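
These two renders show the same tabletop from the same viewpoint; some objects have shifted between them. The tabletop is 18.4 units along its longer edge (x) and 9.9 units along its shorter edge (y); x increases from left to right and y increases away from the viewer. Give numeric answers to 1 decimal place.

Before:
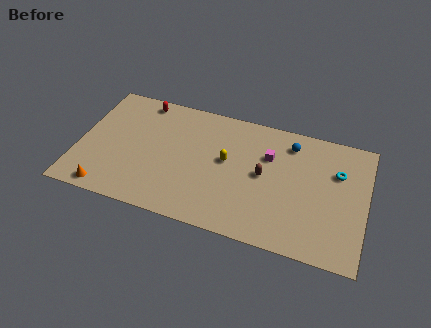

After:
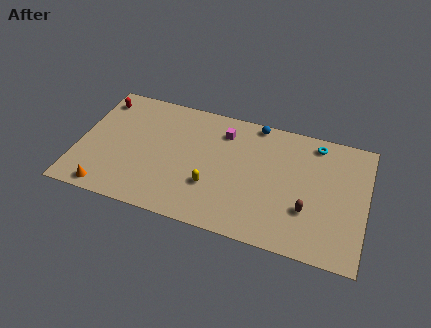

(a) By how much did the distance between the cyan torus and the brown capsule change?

+0.5

They were about 4.9 units apart before and 5.4 after — 0.5 units further apart.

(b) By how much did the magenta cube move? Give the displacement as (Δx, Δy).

(-3.0, 1.1)

The magenta cube was at about (12.1, 6.7) and moved to about (9.1, 7.8).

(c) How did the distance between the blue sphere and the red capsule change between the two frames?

+0.4

Before: roughly 9.7 units apart; after: 10.1. That's 0.4 units further apart.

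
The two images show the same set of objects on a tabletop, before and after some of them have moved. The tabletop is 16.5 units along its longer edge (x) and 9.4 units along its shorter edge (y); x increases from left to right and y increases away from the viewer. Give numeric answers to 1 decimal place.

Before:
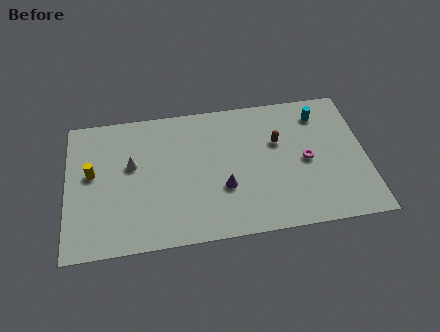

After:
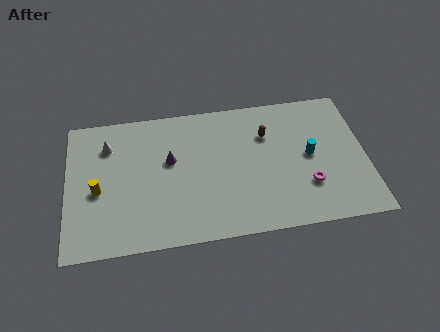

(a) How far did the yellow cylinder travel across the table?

1.2

From (1.4, 5.3) to (1.7, 4.1), the yellow cylinder covered √(0.3² + 1.2²) ≈ 1.2 units.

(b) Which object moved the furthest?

the purple cone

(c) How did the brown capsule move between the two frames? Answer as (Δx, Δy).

(-0.6, 0.6)

The brown capsule was at about (11.7, 6.0) and moved to about (11.1, 6.6).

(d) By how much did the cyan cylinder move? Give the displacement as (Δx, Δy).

(-0.7, -2.8)

From the two frames, the cyan cylinder sits at roughly (14.1, 7.6) before and (13.4, 4.8) after.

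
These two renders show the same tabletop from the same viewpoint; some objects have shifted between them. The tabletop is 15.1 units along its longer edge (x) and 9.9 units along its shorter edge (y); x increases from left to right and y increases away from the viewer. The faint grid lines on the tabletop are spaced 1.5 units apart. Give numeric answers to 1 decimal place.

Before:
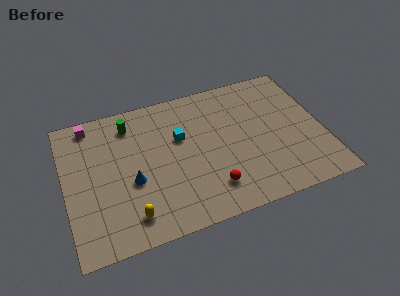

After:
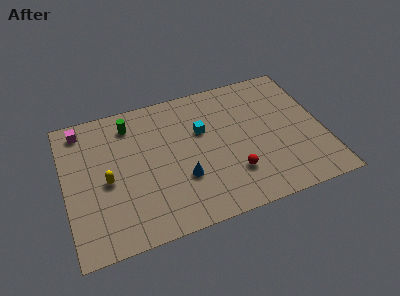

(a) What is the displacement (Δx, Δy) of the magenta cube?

(-0.5, -0.2)

The magenta cube started near (1.7, 8.8) and ended near (1.2, 8.6).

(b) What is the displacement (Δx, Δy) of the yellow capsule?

(-1.1, 2.8)

The yellow capsule started near (3.5, 1.7) and ended near (2.4, 4.5).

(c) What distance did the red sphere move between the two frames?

1.5

From (8.2, 2.1) to (9.6, 2.7), the red sphere covered √(1.4² + 0.6²) ≈ 1.5 units.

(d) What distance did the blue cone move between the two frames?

3.0

From (3.8, 4.0) to (6.7, 3.3), the blue cone covered √(2.9² + 0.7²) ≈ 3.0 units.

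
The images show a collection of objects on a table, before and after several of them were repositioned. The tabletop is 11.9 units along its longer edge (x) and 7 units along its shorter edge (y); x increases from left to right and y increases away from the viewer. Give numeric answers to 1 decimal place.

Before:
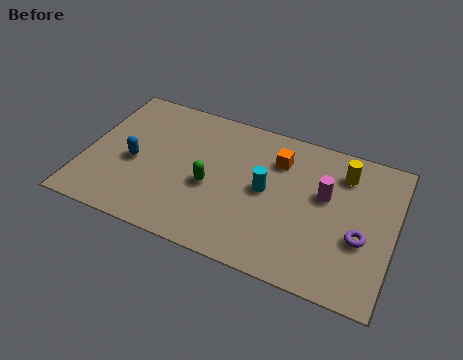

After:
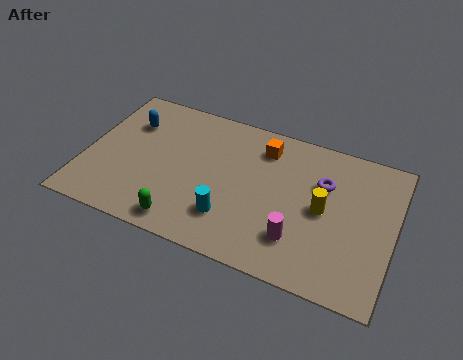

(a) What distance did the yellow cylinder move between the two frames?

2.1

The yellow cylinder moved from about (9.8, 5.5) to (9.2, 3.5), a distance of √(0.6² + 2.0²) ≈ 2.1.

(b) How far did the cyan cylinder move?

2.2

From (7.0, 3.6) to (5.8, 1.8), the cyan cylinder covered √(1.2² + 1.8²) ≈ 2.2 units.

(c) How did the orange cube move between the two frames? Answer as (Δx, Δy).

(-0.6, 0.4)

From the two frames, the orange cube sits at roughly (7.3, 5.2) before and (6.7, 5.6) after.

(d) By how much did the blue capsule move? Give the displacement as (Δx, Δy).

(-0.4, 1.9)

From the two frames, the blue capsule sits at roughly (1.9, 3.1) before and (1.5, 5.0) after.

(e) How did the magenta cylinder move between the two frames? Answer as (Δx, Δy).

(-0.8, -2.4)

The magenta cylinder was at about (9.2, 4.2) and moved to about (8.4, 1.8).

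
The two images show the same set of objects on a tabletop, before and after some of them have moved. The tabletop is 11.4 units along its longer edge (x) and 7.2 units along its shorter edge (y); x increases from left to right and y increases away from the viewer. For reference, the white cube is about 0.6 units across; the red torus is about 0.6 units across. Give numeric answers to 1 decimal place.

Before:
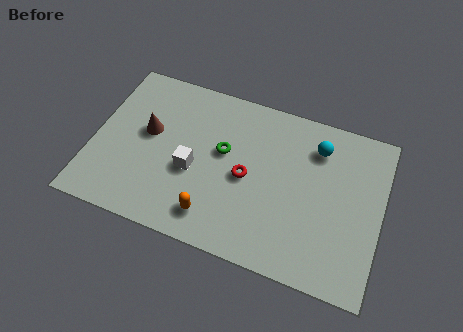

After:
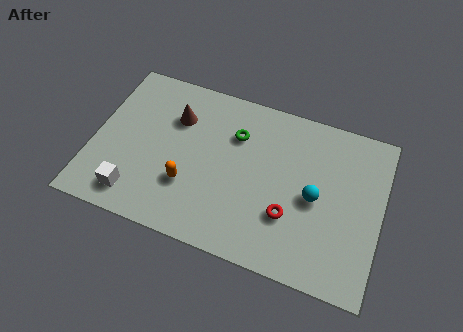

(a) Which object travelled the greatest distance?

the white cube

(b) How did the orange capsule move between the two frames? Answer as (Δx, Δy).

(-1.1, 1.0)

The orange capsule started near (5.0, 1.3) and ended near (3.9, 2.3).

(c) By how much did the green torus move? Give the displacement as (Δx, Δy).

(0.4, 0.9)

From the two frames, the green torus sits at roughly (5.1, 4.2) before and (5.5, 5.1) after.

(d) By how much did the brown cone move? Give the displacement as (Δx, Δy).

(1.0, 1.0)

The brown cone started near (2.1, 4.1) and ended near (3.1, 5.1).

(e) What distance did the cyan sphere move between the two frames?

2.2

From (8.7, 5.6) to (8.8, 3.4), the cyan sphere covered √(0.1² + 2.2²) ≈ 2.2 units.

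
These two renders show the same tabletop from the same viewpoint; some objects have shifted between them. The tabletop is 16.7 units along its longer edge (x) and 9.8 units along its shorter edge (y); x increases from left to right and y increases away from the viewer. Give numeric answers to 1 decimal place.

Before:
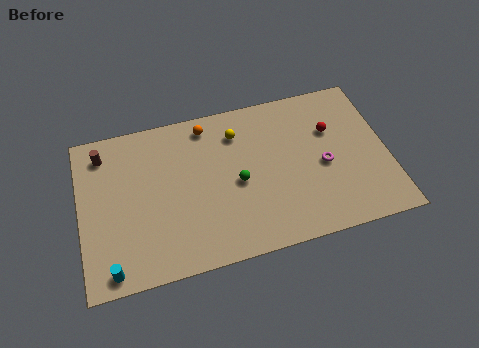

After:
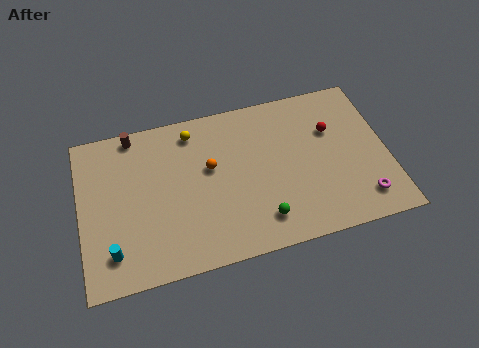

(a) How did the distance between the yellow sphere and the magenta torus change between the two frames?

+5.4

The distance was about 5.5 in the first image and 10.9 in the second, so they moved 5.4 units further apart.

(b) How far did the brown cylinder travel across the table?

1.9

From (1.4, 8.1) to (3.1, 8.9), the brown cylinder covered √(1.7² + 0.8²) ≈ 1.9 units.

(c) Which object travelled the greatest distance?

the magenta torus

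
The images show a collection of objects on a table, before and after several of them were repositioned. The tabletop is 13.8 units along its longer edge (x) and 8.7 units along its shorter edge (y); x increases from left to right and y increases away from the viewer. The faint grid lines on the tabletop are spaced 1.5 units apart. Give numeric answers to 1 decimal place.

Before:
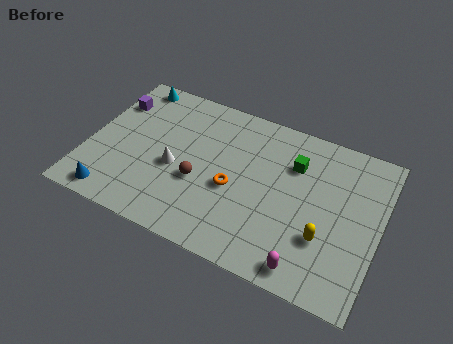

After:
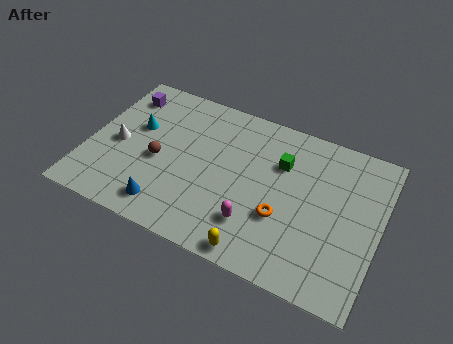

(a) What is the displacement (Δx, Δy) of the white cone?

(-2.8, 0.3)

The white cone was at about (4.2, 3.7) and moved to about (1.4, 4.0).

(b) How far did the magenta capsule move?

2.9

From (10.8, 1.0) to (8.2, 2.2), the magenta capsule covered √(2.6² + 1.2²) ≈ 2.9 units.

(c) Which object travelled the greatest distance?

the yellow capsule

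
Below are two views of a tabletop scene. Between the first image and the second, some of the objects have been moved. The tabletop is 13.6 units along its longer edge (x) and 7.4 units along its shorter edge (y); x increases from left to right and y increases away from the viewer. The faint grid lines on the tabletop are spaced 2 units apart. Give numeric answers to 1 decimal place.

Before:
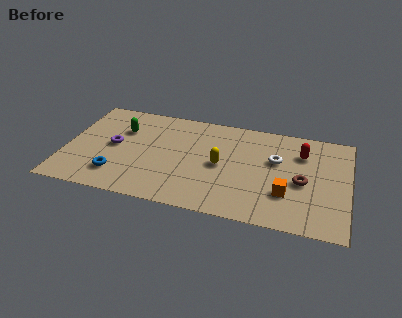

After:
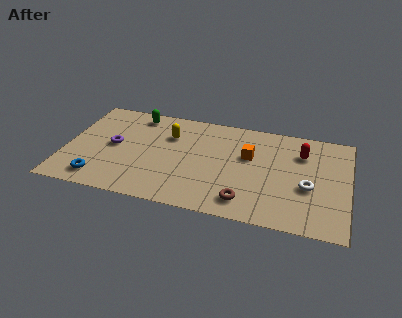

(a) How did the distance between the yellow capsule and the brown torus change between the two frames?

+1.6

Before: roughly 3.9 units apart; after: 5.5. That's 1.6 units further apart.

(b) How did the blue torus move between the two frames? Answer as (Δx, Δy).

(-0.8, -0.5)

The blue torus was at about (2.6, 1.7) and moved to about (1.8, 1.2).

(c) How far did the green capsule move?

1.4

From (2.6, 5.1) to (3.2, 6.4), the green capsule covered √(0.6² + 1.3²) ≈ 1.4 units.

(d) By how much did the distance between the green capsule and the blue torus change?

+2.0

The distance was about 3.4 in the first image and 5.4 in the second, so they moved 2.0 units further apart.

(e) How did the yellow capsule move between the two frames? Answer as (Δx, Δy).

(-2.6, 1.6)

From the two frames, the yellow capsule sits at roughly (7.5, 3.6) before and (4.9, 5.2) after.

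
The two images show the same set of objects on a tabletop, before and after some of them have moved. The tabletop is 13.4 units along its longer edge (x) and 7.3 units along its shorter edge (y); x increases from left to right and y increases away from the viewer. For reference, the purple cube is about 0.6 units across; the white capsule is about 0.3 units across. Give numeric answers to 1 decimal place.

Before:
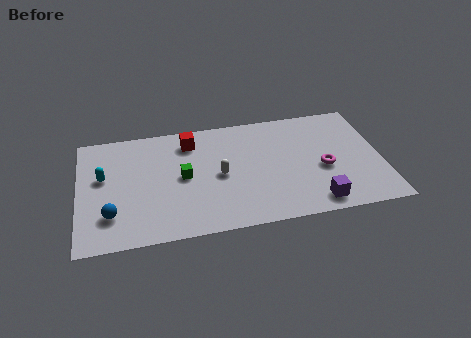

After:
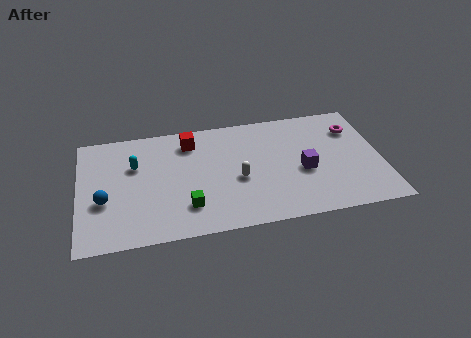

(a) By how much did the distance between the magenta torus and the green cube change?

+2.2

Before: roughly 6.2 units apart; after: 8.4. That's 2.2 units further apart.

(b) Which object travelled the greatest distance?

the magenta torus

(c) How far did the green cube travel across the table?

1.9

The green cube was near (4.6, 3.7) before and (4.7, 1.8) after, so it travelled √(0.1² + 1.9²) ≈ 1.9 units.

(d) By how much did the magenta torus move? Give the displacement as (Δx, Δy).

(1.5, 2.3)

From the two frames, the magenta torus sits at roughly (10.8, 3.1) before and (12.3, 5.4) after.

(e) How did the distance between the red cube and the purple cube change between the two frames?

-1.6

Before: roughly 7.2 units apart; after: 5.6. That's 1.6 units closer together.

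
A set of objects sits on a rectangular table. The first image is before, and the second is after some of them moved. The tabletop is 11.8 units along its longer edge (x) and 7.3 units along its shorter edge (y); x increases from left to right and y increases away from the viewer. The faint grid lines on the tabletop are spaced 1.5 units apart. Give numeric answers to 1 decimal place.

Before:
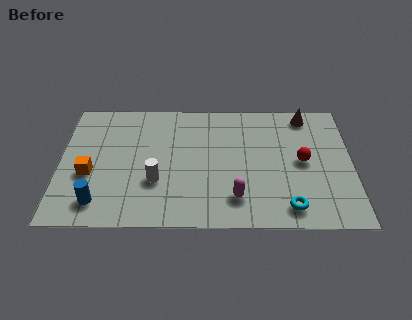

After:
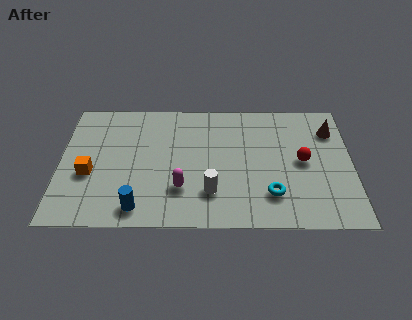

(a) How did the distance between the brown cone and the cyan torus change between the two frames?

-0.9

They were about 5.4 units apart before and 4.5 after — 0.9 units closer together.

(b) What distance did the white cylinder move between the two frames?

2.3

The white cylinder was near (3.9, 2.5) before and (6.1, 1.9) after, so it travelled √(2.2² + 0.6²) ≈ 2.3 units.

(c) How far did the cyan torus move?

1.0

From (9.2, 1.1) to (8.5, 1.8), the cyan torus covered √(0.7² + 0.7²) ≈ 1.0 units.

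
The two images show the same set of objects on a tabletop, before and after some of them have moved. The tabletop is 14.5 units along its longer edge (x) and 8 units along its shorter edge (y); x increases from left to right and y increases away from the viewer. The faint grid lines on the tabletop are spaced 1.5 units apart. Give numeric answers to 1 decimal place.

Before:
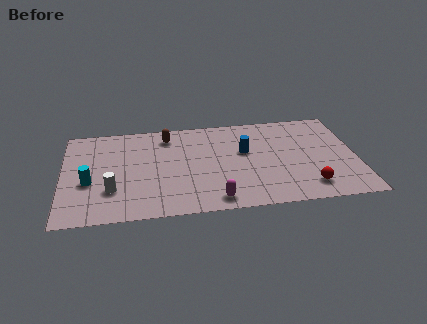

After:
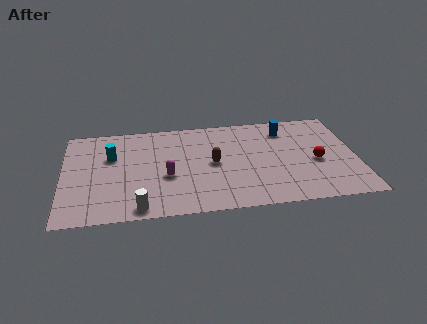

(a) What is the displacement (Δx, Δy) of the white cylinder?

(1.3, -1.6)

The white cylinder was at about (2.4, 2.4) and moved to about (3.7, 0.8).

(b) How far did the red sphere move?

2.1

The red sphere moved from about (12.0, 1.5) to (12.5, 3.5), a distance of √(0.5² + 2.0²) ≈ 2.1.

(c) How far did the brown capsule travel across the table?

3.4

The brown capsule was near (5.2, 6.6) before and (7.4, 4.0) after, so it travelled √(2.2² + 2.6²) ≈ 3.4 units.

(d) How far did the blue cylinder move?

2.6

From (9.0, 4.8) to (11.1, 6.4), the blue cylinder covered √(2.1² + 1.6²) ≈ 2.6 units.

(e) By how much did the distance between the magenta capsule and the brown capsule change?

-3.6

Before: roughly 6.0 units apart; after: 2.4. That's 3.6 units closer together.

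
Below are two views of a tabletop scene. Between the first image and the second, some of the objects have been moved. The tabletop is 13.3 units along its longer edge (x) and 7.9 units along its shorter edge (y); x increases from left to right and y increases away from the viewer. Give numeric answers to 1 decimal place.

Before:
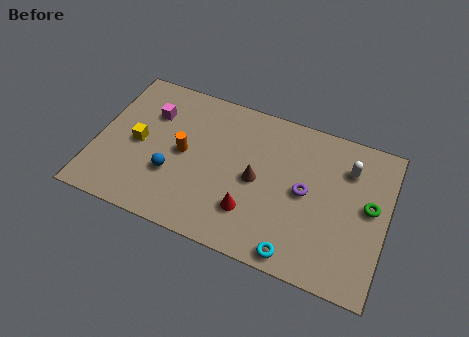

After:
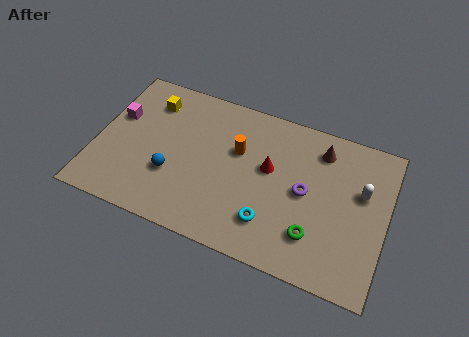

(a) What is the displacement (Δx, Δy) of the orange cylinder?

(2.4, 1.0)

The orange cylinder started near (4.0, 4.0) and ended near (6.4, 5.0).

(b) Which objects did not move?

the blue sphere and the purple torus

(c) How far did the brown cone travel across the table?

3.7

From (7.4, 3.8) to (10.1, 6.4), the brown cone covered √(2.7² + 2.6²) ≈ 3.7 units.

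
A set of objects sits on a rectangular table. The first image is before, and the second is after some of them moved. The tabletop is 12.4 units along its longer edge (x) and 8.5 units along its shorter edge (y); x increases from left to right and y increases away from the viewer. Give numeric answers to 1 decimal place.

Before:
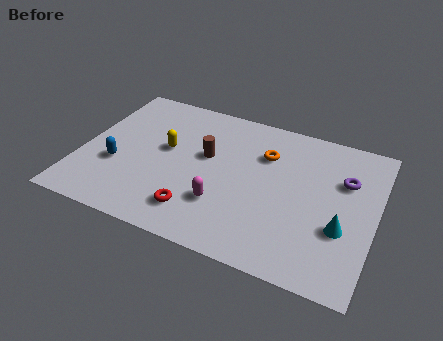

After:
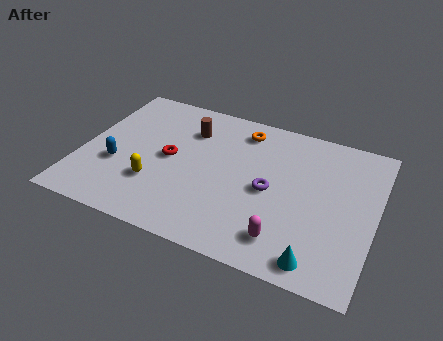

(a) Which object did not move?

the blue capsule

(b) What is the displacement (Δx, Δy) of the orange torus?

(-1.1, 1.1)

From the two frames, the orange torus sits at roughly (7.6, 6.0) before and (6.5, 7.1) after.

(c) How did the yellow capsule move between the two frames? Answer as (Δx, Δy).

(-0.2, -2.2)

From the two frames, the yellow capsule sits at roughly (3.5, 4.8) before and (3.3, 2.6) after.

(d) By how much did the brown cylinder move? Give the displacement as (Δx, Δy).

(-0.9, 1.3)

The brown cylinder was at about (5.2, 5.0) and moved to about (4.3, 6.3).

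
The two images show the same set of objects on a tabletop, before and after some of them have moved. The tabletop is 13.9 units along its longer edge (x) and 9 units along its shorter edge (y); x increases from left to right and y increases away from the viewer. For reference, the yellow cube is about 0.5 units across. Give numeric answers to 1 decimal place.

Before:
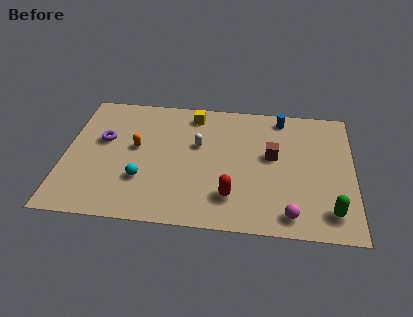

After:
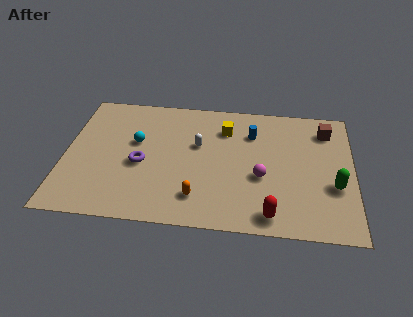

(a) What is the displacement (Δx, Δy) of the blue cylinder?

(-1.4, -1.3)

The blue cylinder started near (10.4, 7.9) and ended near (9.0, 6.6).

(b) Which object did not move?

the white capsule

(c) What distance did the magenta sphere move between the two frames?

2.8

The magenta sphere moved from about (10.9, 1.2) to (9.5, 3.6), a distance of √(1.4² + 2.4²) ≈ 2.8.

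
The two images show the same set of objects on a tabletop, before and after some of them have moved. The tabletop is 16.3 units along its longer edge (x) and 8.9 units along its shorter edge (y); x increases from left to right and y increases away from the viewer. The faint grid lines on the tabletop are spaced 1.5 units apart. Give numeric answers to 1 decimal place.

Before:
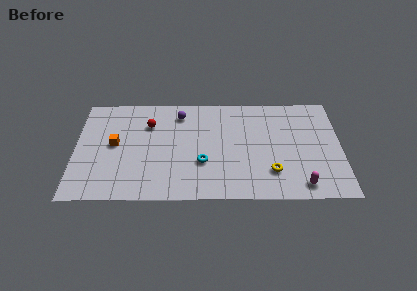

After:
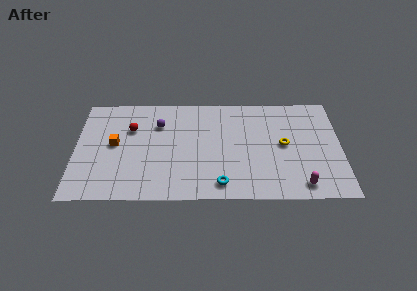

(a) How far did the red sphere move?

1.2

From (4.5, 6.4) to (3.4, 6.0), the red sphere covered √(1.1² + 0.4²) ≈ 1.2 units.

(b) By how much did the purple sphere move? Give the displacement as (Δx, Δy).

(-1.3, -0.9)

The purple sphere started near (6.4, 7.3) and ended near (5.1, 6.4).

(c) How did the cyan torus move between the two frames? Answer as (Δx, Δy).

(1.1, -1.8)

The cyan torus started near (7.8, 3.1) and ended near (8.9, 1.3).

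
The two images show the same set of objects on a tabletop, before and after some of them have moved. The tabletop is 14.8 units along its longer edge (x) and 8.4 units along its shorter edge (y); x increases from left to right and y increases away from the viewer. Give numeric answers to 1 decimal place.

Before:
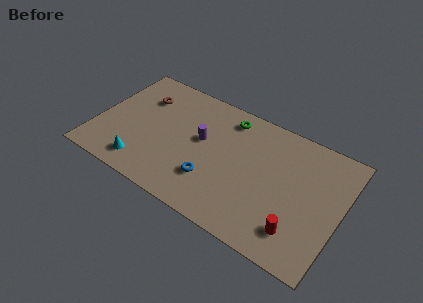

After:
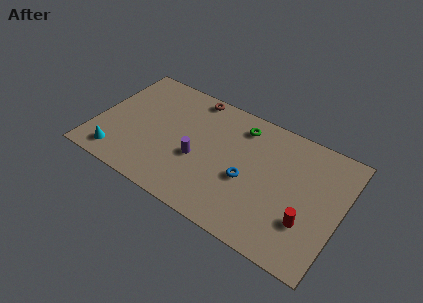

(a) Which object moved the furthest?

the brown torus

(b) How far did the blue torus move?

2.3

The blue torus moved from about (7.3, 2.4) to (9.3, 3.5), a distance of √(2.0² + 1.1²) ≈ 2.3.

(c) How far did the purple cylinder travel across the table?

1.4

The purple cylinder was near (6.3, 4.8) before and (6.3, 3.4) after, so it travelled √(0.0² + 1.4²) ≈ 1.4 units.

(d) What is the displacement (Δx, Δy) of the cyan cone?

(-1.5, -0.1)

The cyan cone started near (3.2, 1.4) and ended near (1.7, 1.3).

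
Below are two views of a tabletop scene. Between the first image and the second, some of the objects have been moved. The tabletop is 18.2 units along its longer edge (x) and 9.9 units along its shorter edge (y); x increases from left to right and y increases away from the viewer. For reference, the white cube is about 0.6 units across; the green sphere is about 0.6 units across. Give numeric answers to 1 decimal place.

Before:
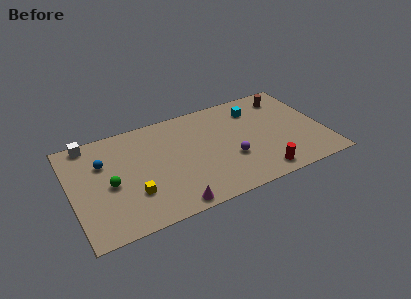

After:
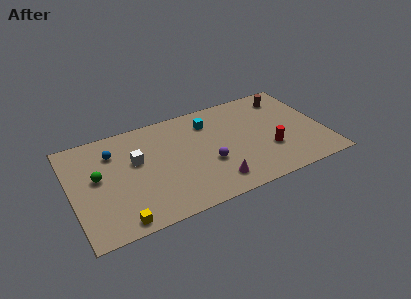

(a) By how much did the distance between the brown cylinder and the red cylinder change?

-2.2

The distance was about 7.4 in the first image and 5.2 in the second, so they moved 2.2 units closer together.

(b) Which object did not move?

the brown cylinder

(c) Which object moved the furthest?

the white cube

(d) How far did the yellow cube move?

2.3

The yellow cube moved from about (4.2, 3.0) to (3.0, 1.0), a distance of √(1.2² + 2.0²) ≈ 2.3.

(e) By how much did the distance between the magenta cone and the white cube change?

-2.9

The distance was about 9.6 in the first image and 6.7 in the second, so they moved 2.9 units closer together.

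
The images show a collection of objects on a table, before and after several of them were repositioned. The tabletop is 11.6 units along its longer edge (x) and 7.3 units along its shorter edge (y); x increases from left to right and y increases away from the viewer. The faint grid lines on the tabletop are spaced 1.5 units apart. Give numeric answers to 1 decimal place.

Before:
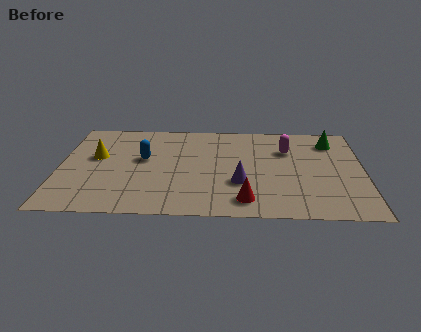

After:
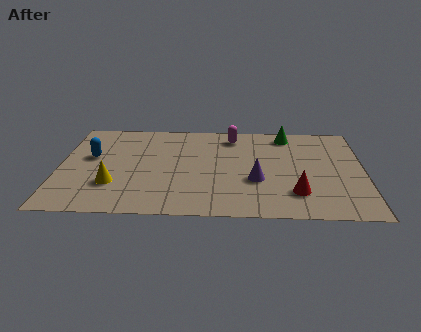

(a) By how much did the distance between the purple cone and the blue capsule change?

+2.4

Before: roughly 4.1 units apart; after: 6.5. That's 2.4 units further apart.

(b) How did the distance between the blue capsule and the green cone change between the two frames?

+0.4

The distance was about 7.4 in the first image and 7.8 in the second, so they moved 0.4 units further apart.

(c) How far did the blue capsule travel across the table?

2.0

The blue capsule moved from about (3.2, 4.2) to (1.2, 4.3), a distance of √(2.0² + 0.1²) ≈ 2.0.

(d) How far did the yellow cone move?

2.2

The yellow cone moved from about (1.4, 4.3) to (2.1, 2.2), a distance of √(0.7² + 2.1²) ≈ 2.2.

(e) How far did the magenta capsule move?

2.3

From (8.7, 5.1) to (6.6, 6.1), the magenta capsule covered √(2.1² + 1.0²) ≈ 2.3 units.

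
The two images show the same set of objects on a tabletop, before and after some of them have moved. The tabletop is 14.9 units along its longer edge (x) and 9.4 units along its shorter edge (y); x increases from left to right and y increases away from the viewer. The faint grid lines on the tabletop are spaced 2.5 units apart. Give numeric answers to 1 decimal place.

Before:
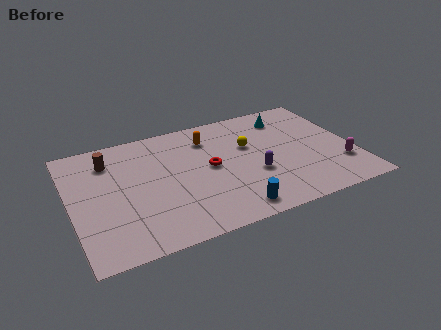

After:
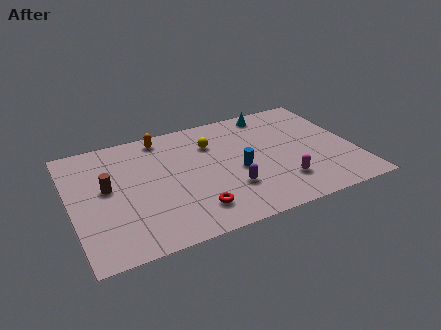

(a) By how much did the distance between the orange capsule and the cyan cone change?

+1.6

The distance was about 4.3 in the first image and 5.9 in the second, so they moved 1.6 units further apart.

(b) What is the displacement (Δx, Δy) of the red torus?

(-1.2, -3.0)

The red torus started near (7.3, 4.9) and ended near (6.1, 1.9).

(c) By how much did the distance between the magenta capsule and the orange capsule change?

+0.3

The distance was about 8.0 in the first image and 8.3 in the second, so they moved 0.3 units further apart.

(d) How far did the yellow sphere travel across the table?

2.1

The yellow sphere was near (9.5, 5.9) before and (7.6, 6.8) after, so it travelled √(1.9² + 0.9²) ≈ 2.1 units.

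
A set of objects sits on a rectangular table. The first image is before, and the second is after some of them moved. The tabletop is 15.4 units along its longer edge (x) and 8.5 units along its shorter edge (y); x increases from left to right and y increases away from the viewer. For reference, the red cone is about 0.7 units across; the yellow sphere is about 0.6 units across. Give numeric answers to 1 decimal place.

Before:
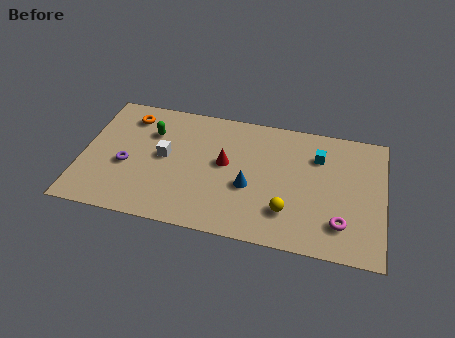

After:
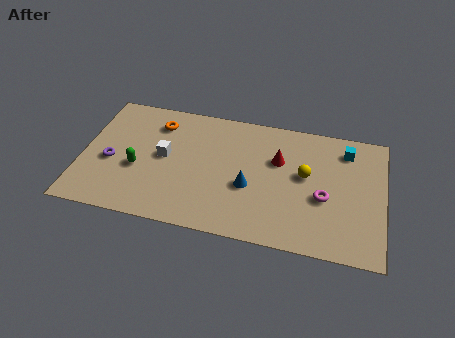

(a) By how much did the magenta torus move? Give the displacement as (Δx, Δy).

(-0.9, 1.5)

The magenta torus was at about (13.3, 2.0) and moved to about (12.4, 3.5).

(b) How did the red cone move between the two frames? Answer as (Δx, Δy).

(2.7, 0.8)

The red cone was at about (7.3, 4.7) and moved to about (10.0, 5.5).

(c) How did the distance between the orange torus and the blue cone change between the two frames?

-1.4

Before: roughly 7.3 units apart; after: 5.9. That's 1.4 units closer together.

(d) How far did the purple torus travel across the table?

0.8

The purple torus was near (2.3, 3.5) before and (1.5, 3.6) after, so it travelled √(0.8² + 0.1²) ≈ 0.8 units.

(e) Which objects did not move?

the blue cone and the white cube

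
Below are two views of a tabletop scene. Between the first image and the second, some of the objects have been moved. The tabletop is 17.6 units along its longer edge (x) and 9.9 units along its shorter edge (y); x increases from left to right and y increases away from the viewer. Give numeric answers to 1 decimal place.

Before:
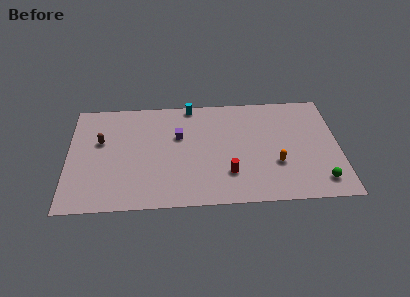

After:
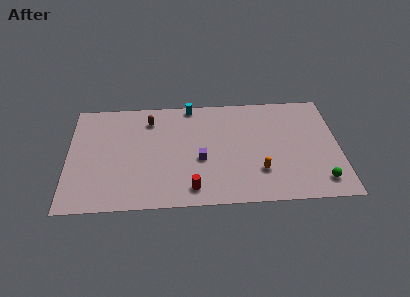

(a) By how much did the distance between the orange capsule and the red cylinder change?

+1.4

They were about 3.2 units apart before and 4.6 after — 1.4 units further apart.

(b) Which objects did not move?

the cyan cylinder and the green sphere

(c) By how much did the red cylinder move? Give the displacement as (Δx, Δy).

(-2.4, -1.2)

From the two frames, the red cylinder sits at roughly (10.4, 2.7) before and (8.0, 1.5) after.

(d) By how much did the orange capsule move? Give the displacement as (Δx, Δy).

(-1.1, -0.6)

The orange capsule started near (13.5, 3.4) and ended near (12.4, 2.8).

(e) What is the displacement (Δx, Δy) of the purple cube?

(1.4, -2.2)

From the two frames, the purple cube sits at roughly (7.2, 6.3) before and (8.6, 4.1) after.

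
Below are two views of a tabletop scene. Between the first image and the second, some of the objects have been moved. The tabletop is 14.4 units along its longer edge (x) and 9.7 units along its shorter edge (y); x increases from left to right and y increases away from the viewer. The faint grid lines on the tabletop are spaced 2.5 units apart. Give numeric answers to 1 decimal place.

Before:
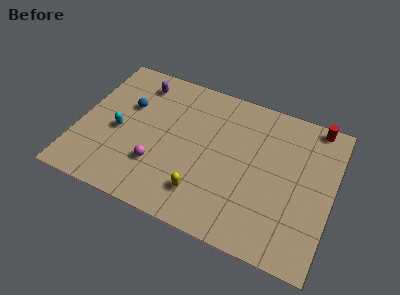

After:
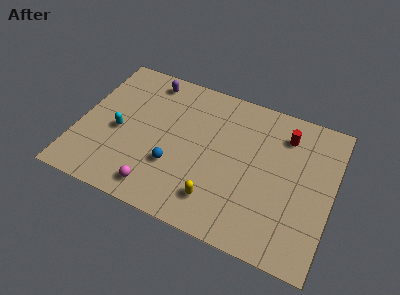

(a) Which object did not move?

the cyan capsule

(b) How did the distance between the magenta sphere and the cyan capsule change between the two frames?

+1.1

The distance was about 2.8 in the first image and 3.9 in the second, so they moved 1.1 units further apart.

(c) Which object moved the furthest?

the blue sphere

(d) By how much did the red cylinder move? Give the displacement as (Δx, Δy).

(-1.6, -1.3)

The red cylinder started near (13.1, 8.9) and ended near (11.5, 7.6).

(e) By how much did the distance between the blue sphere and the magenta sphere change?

-2.0

The distance was about 3.9 in the first image and 1.9 in the second, so they moved 2.0 units closer together.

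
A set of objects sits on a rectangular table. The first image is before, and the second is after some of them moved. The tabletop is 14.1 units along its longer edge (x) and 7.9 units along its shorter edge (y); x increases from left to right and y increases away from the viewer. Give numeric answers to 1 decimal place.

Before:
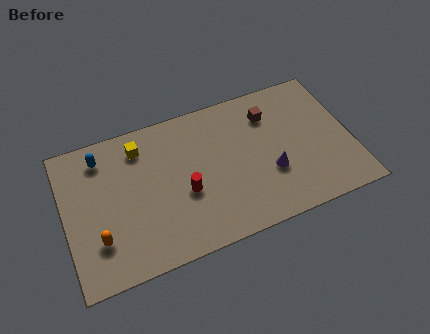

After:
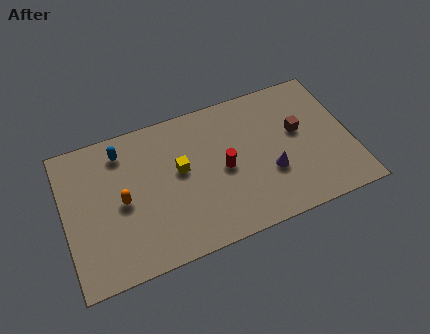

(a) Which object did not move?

the purple cone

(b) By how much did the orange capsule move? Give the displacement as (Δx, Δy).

(1.3, 1.6)

The orange capsule started near (1.5, 2.2) and ended near (2.8, 3.8).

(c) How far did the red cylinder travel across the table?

2.1

The red cylinder moved from about (5.8, 3.2) to (7.8, 3.8), a distance of √(2.0² + 0.6²) ≈ 2.1.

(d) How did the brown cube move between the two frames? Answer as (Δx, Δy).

(1.3, -1.4)

From the two frames, the brown cube sits at roughly (10.3, 6.0) before and (11.6, 4.6) after.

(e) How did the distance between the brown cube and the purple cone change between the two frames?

-0.8

The distance was about 3.2 in the first image and 2.4 in the second, so they moved 0.8 units closer together.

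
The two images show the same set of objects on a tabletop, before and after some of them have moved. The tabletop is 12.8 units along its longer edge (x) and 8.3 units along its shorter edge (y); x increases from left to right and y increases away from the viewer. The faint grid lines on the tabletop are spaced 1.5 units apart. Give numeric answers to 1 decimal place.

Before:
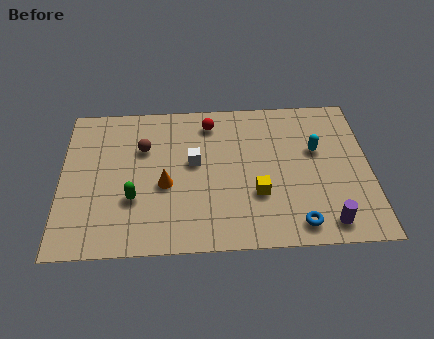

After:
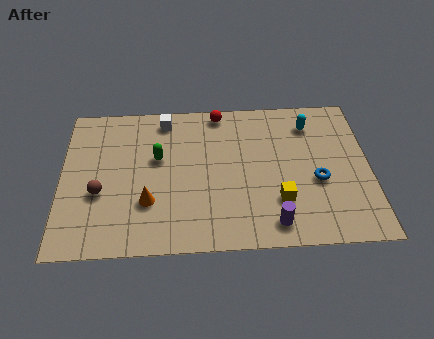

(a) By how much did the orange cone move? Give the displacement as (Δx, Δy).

(-0.7, -0.9)

From the two frames, the orange cone sits at roughly (4.3, 3.5) before and (3.6, 2.6) after.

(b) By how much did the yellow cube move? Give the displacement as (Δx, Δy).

(0.9, -0.4)

The yellow cube started near (8.1, 2.8) and ended near (9.0, 2.4).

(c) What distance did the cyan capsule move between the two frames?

1.5

The cyan capsule was near (10.6, 5.1) before and (10.4, 6.6) after, so it travelled √(0.2² + 1.5²) ≈ 1.5 units.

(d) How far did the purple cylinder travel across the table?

2.2

The purple cylinder moved from about (10.9, 1.1) to (8.7, 1.2), a distance of √(2.2² + 0.1²) ≈ 2.2.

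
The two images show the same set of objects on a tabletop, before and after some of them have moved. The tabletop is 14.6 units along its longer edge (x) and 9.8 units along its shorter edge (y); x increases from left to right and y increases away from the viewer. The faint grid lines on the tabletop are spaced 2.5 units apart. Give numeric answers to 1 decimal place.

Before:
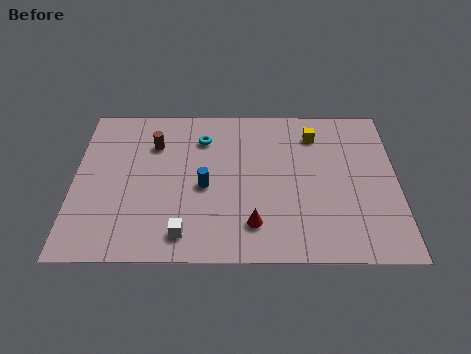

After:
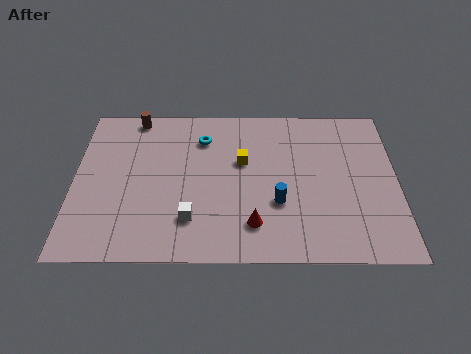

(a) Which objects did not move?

the red cone and the cyan torus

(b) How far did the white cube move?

0.9

The white cube was near (5.0, 1.5) before and (5.3, 2.4) after, so it travelled √(0.3² + 0.9²) ≈ 0.9 units.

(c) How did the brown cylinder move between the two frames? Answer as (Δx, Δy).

(-0.9, 1.8)

From the two frames, the brown cylinder sits at roughly (3.6, 7.1) before and (2.7, 8.9) after.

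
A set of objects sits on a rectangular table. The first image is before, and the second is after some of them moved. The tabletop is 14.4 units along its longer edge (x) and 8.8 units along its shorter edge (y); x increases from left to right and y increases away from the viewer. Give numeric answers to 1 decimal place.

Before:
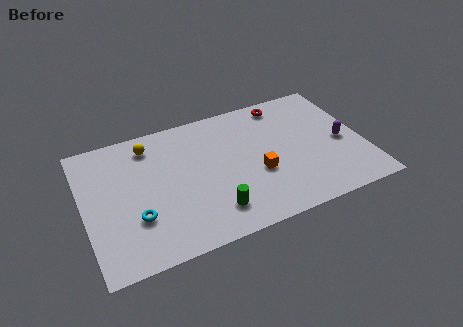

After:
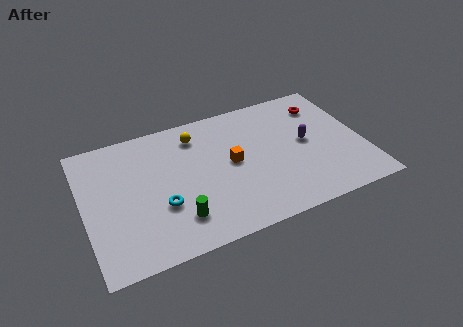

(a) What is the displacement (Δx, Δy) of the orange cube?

(-1.2, 1.2)

From the two frames, the orange cube sits at roughly (8.8, 3.4) before and (7.6, 4.6) after.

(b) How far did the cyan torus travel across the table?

1.3

From (2.5, 2.8) to (3.8, 3.1), the cyan torus covered √(1.3² + 0.3²) ≈ 1.3 units.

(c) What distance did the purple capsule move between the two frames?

1.9

From (13.3, 4.0) to (11.5, 4.6), the purple capsule covered √(1.8² + 0.6²) ≈ 1.9 units.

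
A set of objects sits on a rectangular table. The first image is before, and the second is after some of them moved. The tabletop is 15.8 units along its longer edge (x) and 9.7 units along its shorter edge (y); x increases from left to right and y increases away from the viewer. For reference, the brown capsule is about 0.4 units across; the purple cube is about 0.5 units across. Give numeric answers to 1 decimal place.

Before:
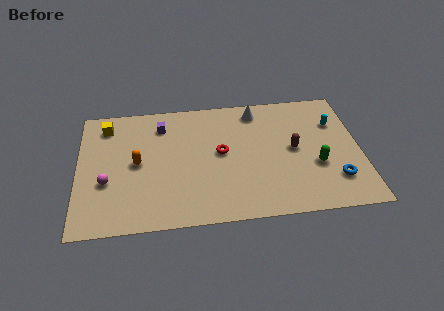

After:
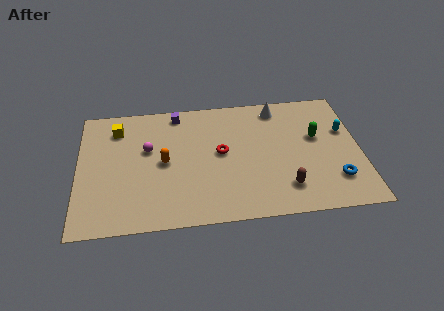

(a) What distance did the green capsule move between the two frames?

2.2

From (13.3, 3.6) to (13.4, 5.8), the green capsule covered √(0.1² + 2.2²) ≈ 2.2 units.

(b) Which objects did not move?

the red torus and the blue torus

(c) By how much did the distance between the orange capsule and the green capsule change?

-1.4

The distance was about 10.1 in the first image and 8.7 in the second, so they moved 1.4 units closer together.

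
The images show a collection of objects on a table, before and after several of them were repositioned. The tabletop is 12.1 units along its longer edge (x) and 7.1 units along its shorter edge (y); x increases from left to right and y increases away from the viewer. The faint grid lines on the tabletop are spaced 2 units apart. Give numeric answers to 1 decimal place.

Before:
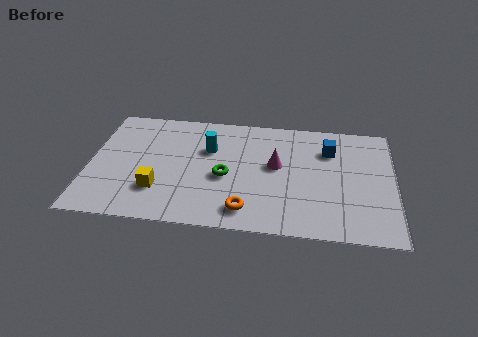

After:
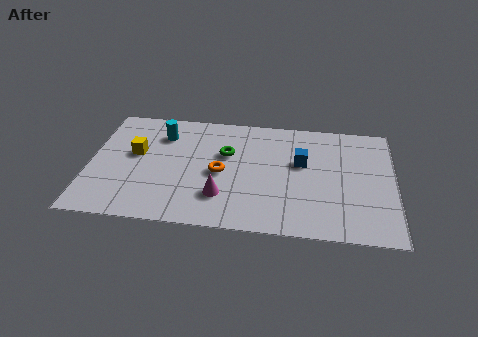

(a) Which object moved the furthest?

the magenta cone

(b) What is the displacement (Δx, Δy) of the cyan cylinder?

(-1.9, 0.7)

The cyan cylinder started near (4.7, 4.7) and ended near (2.8, 5.4).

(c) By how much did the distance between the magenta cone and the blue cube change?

+1.5

They were about 2.4 units apart before and 3.9 after — 1.5 units further apart.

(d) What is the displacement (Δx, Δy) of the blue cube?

(-1.1, -0.9)

The blue cube was at about (9.5, 5.2) and moved to about (8.4, 4.3).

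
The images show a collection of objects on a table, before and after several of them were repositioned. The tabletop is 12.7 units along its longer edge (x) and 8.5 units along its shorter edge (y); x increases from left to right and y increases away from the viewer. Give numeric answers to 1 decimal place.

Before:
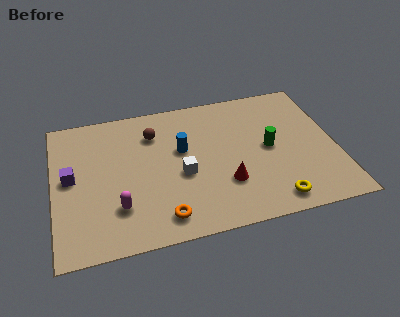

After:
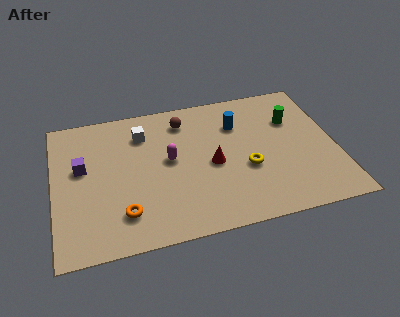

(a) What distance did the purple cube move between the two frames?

0.7

The purple cube moved from about (0.8, 4.5) to (1.3, 5.0), a distance of √(0.5² + 0.5²) ≈ 0.7.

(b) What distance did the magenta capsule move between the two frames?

3.3

From (2.8, 2.3) to (5.2, 4.6), the magenta capsule covered √(2.4² + 2.3²) ≈ 3.3 units.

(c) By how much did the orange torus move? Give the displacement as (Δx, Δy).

(-1.7, 0.6)

The orange torus started near (4.7, 1.3) and ended near (3.0, 1.9).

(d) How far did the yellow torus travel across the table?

2.4

The yellow torus moved from about (9.6, 1.1) to (8.6, 3.3), a distance of √(1.0² + 2.2²) ≈ 2.4.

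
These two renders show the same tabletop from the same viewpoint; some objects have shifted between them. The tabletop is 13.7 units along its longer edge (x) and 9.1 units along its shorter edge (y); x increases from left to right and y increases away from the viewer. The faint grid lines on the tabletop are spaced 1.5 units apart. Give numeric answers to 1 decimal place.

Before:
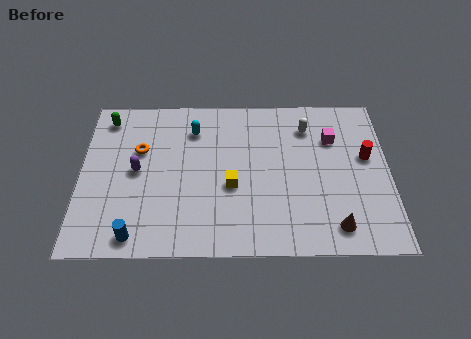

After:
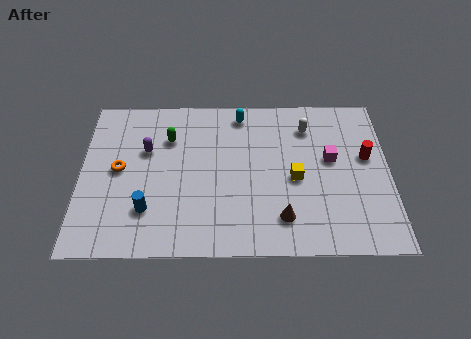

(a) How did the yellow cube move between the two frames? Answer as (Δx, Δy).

(2.8, 0.4)

From the two frames, the yellow cube sits at roughly (6.7, 3.7) before and (9.5, 4.1) after.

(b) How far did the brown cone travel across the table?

2.4

From (11.2, 1.4) to (8.9, 1.9), the brown cone covered √(2.3² + 0.5²) ≈ 2.4 units.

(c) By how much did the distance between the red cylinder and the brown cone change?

+0.9

The distance was about 4.2 in the first image and 5.1 in the second, so they moved 0.9 units further apart.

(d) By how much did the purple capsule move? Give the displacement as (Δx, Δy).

(0.4, 1.2)

The purple capsule started near (2.5, 4.6) and ended near (2.9, 5.8).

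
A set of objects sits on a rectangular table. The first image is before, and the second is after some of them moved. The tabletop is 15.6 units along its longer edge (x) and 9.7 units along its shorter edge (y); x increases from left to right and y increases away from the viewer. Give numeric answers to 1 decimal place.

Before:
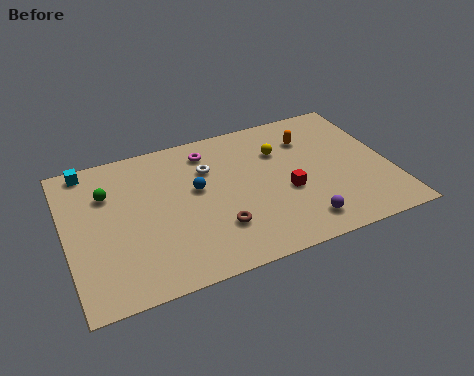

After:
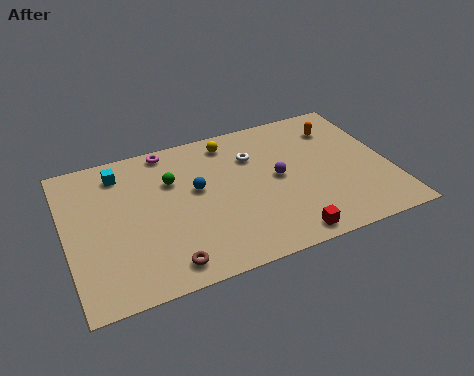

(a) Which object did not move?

the blue sphere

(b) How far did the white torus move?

2.2

The white torus moved from about (7.0, 6.8) to (9.2, 6.9), a distance of √(2.2² + 0.1²) ≈ 2.2.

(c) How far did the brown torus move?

3.0

From (7.0, 2.7) to (4.4, 1.3), the brown torus covered √(2.6² + 1.4²) ≈ 3.0 units.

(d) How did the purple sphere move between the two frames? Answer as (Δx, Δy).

(-0.7, 3.4)

The purple sphere started near (10.9, 1.6) and ended near (10.2, 5.0).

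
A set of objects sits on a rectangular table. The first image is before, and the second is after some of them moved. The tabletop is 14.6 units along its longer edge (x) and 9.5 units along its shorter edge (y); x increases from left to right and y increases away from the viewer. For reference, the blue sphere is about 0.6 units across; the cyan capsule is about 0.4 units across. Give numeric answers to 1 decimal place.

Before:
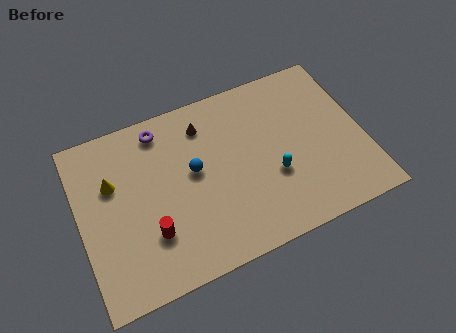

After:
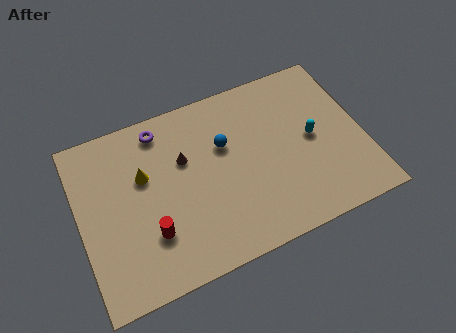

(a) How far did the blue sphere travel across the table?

1.9

The blue sphere moved from about (5.9, 5.3) to (7.6, 6.1), a distance of √(1.7² + 0.8²) ≈ 1.9.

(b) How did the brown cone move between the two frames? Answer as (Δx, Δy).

(-1.2, -1.5)

The brown cone was at about (6.7, 7.6) and moved to about (5.5, 6.1).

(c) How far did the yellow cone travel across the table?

1.6

The yellow cone was near (1.8, 6.2) before and (3.4, 6.0) after, so it travelled √(1.6² + 0.2²) ≈ 1.6 units.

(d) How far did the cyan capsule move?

2.6

The cyan capsule was near (9.8, 3.5) before and (12.0, 4.8) after, so it travelled √(2.2² + 1.3²) ≈ 2.6 units.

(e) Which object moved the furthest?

the cyan capsule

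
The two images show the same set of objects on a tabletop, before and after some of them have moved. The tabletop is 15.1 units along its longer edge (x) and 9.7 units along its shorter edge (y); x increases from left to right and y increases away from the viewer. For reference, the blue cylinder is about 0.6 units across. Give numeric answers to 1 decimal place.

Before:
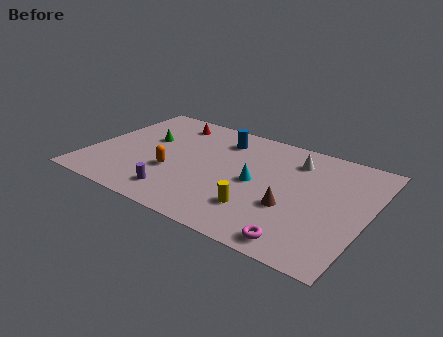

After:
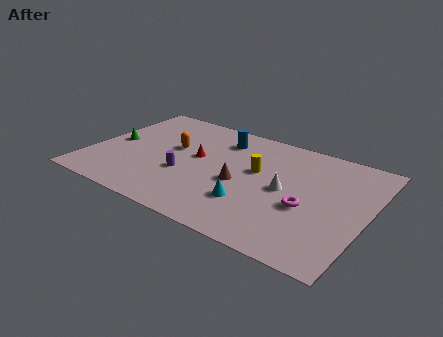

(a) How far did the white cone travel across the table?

2.8

From (10.8, 7.6) to (10.7, 4.8), the white cone covered √(0.1² + 2.8²) ≈ 2.8 units.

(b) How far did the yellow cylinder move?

3.3

From (9.6, 2.5) to (9.0, 5.7), the yellow cylinder covered √(0.6² + 3.2²) ≈ 3.3 units.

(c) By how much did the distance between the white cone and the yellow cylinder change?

-3.3

Before: roughly 5.2 units apart; after: 1.9. That's 3.3 units closer together.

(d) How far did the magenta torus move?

2.8

The magenta torus moved from about (12.1, 1.1) to (12.0, 3.9), a distance of √(0.1² + 2.8²) ≈ 2.8.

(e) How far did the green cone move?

2.0

The green cone was near (2.8, 5.9) before and (1.1, 4.8) after, so it travelled √(1.7² + 1.1²) ≈ 2.0 units.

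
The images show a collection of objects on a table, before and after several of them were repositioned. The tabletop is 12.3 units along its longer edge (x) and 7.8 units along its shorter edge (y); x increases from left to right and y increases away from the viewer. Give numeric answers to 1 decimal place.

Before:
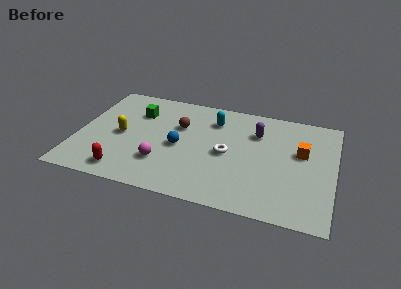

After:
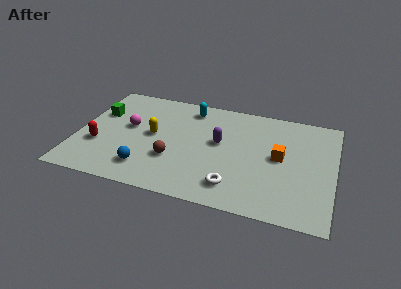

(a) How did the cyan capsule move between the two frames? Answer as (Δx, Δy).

(-1.2, 0.6)

From the two frames, the cyan capsule sits at roughly (6.4, 6.0) before and (5.2, 6.6) after.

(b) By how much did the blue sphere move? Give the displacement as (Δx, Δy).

(-1.4, -2.0)

The blue sphere was at about (4.9, 3.6) and moved to about (3.5, 1.6).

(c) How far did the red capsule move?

2.1

The red capsule moved from about (2.5, 1.1) to (1.1, 2.7), a distance of √(1.4² + 1.6²) ≈ 2.1.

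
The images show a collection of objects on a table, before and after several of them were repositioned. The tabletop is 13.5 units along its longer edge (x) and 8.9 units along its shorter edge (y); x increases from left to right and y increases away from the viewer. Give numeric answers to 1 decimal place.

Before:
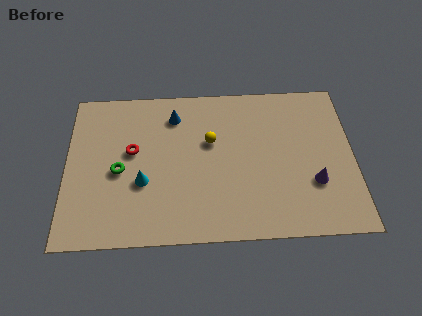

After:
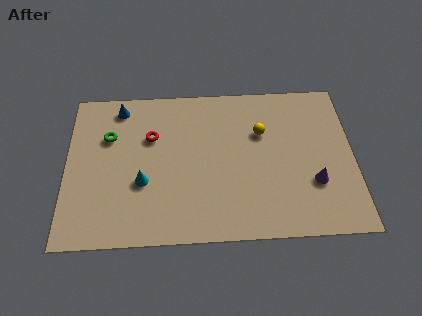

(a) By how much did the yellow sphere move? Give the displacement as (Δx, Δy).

(2.4, 0.4)

The yellow sphere was at about (6.8, 5.5) and moved to about (9.2, 5.9).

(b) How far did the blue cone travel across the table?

2.7

The blue cone was near (5.1, 7.1) before and (2.5, 7.7) after, so it travelled √(2.6² + 0.6²) ≈ 2.7 units.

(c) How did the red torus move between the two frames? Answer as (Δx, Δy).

(0.9, 0.8)

The red torus started near (3.1, 5.1) and ended near (4.0, 5.9).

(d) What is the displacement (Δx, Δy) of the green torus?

(-0.5, 2.0)

The green torus started near (2.5, 4.0) and ended near (2.0, 6.0).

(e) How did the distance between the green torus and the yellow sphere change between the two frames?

+2.6

The distance was about 4.6 in the first image and 7.2 in the second, so they moved 2.6 units further apart.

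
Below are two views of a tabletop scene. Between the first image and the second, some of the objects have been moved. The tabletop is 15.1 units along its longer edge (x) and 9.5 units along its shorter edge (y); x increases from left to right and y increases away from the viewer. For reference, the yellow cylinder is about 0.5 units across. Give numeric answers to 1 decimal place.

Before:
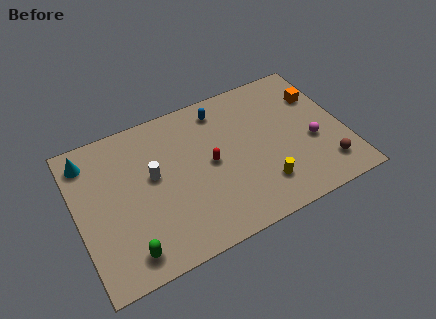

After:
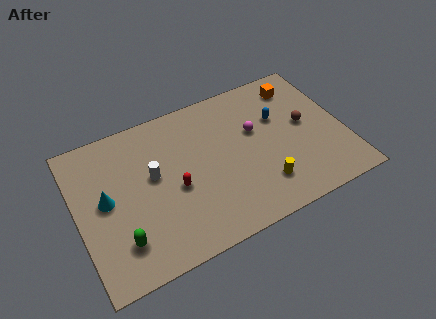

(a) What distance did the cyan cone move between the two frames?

3.0

The cyan cone was near (0.9, 7.9) before and (1.6, 5.0) after, so it travelled √(0.7² + 2.9²) ≈ 3.0 units.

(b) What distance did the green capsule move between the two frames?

0.9

The green capsule moved from about (2.4, 1.4) to (2.1, 2.2), a distance of √(0.3² + 0.8²) ≈ 0.9.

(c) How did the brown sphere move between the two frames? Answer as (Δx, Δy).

(-0.7, 3.2)

From the two frames, the brown sphere sits at roughly (13.7, 1.9) before and (13.0, 5.1) after.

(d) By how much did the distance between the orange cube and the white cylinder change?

-0.8

They were about 9.8 units apart before and 9.0 after — 0.8 units closer together.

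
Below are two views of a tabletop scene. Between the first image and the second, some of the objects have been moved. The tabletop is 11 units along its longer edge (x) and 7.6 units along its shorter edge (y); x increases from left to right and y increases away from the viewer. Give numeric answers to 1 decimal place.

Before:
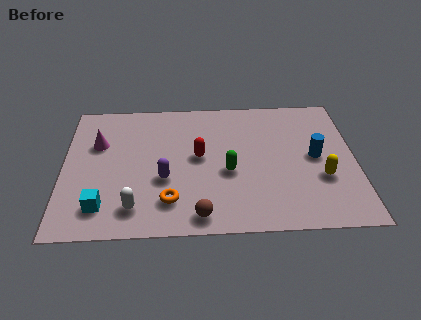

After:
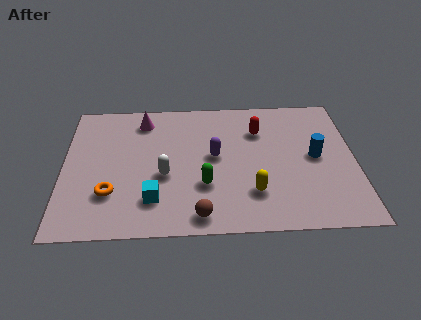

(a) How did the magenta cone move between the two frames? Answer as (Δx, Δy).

(1.7, 1.3)

The magenta cone was at about (1.3, 5.0) and moved to about (3.0, 6.3).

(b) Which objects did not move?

the brown sphere and the blue cylinder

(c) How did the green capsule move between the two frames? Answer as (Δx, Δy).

(-0.9, -0.7)

The green capsule was at about (6.2, 3.2) and moved to about (5.3, 2.5).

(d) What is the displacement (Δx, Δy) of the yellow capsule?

(-2.6, -0.7)

The yellow capsule was at about (9.7, 2.7) and moved to about (7.1, 2.0).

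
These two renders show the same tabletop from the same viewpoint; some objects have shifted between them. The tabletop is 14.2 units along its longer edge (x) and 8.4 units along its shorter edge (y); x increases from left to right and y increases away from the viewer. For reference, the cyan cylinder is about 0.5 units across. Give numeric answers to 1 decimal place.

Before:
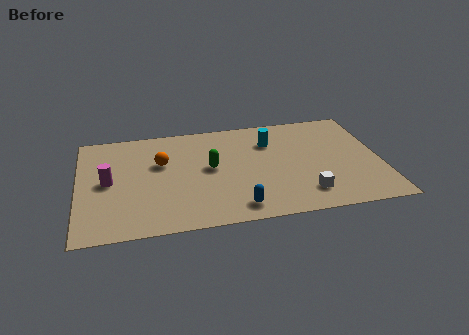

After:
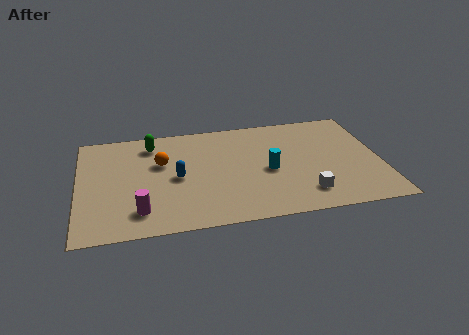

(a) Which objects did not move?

the orange sphere and the white cube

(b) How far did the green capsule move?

3.6

The green capsule was near (6.2, 4.5) before and (3.5, 6.9) after, so it travelled √(2.7² + 2.4²) ≈ 3.6 units.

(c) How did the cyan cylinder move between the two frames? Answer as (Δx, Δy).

(-0.2, -2.3)

From the two frames, the cyan cylinder sits at roughly (9.1, 6.1) before and (8.9, 3.8) after.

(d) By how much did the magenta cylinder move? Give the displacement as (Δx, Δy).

(1.4, -2.5)

The magenta cylinder was at about (1.4, 4.2) and moved to about (2.8, 1.7).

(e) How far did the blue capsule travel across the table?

3.9

The blue capsule was near (7.3, 1.2) before and (4.6, 4.0) after, so it travelled √(2.7² + 2.8²) ≈ 3.9 units.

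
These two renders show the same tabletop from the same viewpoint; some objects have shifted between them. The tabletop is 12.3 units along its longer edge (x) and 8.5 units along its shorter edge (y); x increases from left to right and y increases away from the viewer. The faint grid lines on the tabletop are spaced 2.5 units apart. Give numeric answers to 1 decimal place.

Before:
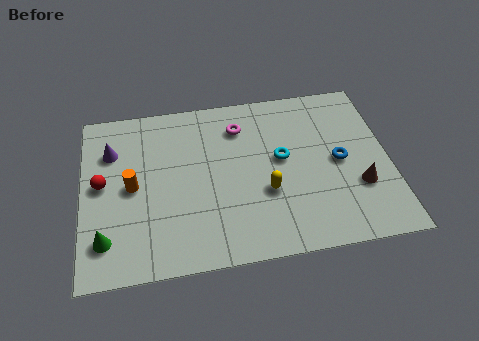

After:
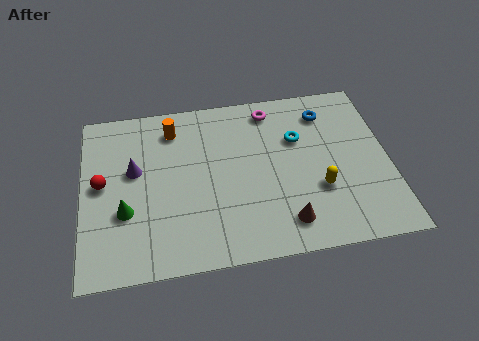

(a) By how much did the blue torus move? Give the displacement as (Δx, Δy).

(-0.4, 2.6)

The blue torus started near (10.3, 4.2) and ended near (9.9, 6.8).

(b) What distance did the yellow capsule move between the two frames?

2.1

From (7.3, 3.1) to (9.4, 2.9), the yellow capsule covered √(2.1² + 0.2²) ≈ 2.1 units.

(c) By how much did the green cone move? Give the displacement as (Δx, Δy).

(0.8, 1.2)

From the two frames, the green cone sits at roughly (0.9, 1.8) before and (1.7, 3.0) after.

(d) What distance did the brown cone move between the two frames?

3.3

The brown cone was near (11.0, 2.8) before and (8.0, 1.5) after, so it travelled √(3.0² + 1.3²) ≈ 3.3 units.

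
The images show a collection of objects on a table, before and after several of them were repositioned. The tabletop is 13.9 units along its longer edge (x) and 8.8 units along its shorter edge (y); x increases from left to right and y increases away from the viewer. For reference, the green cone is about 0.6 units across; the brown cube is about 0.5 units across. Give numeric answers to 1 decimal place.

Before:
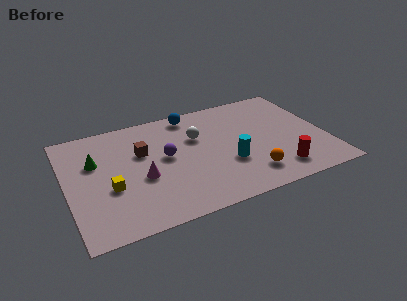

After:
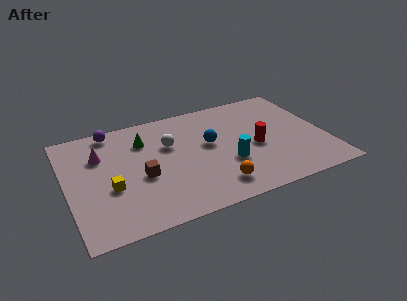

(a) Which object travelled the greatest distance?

the purple sphere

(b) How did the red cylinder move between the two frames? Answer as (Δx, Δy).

(-0.9, 2.3)

From the two frames, the red cylinder sits at roughly (11.0, 1.6) before and (10.1, 3.9) after.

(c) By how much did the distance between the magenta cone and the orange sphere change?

+1.4

Before: roughly 5.9 units apart; after: 7.3. That's 1.4 units further apart.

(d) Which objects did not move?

the yellow cube and the cyan cylinder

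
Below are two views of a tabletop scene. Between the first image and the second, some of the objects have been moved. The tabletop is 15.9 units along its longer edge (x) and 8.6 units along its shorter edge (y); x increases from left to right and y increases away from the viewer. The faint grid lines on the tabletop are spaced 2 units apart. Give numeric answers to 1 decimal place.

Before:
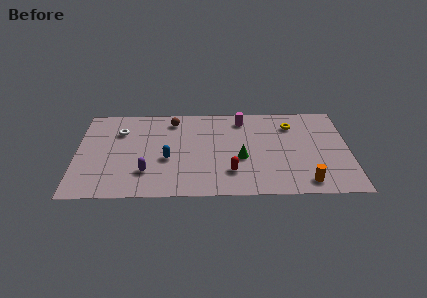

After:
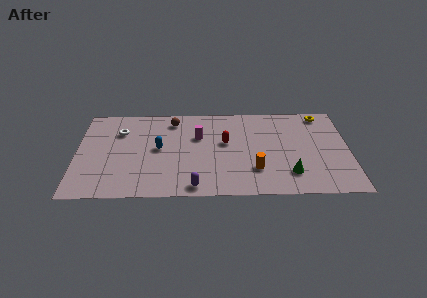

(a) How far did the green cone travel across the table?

3.2

The green cone was near (9.6, 3.5) before and (12.4, 2.0) after, so it travelled √(2.8² + 1.5²) ≈ 3.2 units.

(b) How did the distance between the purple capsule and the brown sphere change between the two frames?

+1.3

The distance was about 5.1 in the first image and 6.4 in the second, so they moved 1.3 units further apart.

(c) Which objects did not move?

the white torus and the brown sphere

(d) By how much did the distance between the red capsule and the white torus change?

-1.3

They were about 7.6 units apart before and 6.3 after — 1.3 units closer together.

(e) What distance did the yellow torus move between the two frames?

2.1

The yellow torus moved from about (12.6, 6.6) to (14.4, 7.6), a distance of √(1.8² + 1.0²) ≈ 2.1.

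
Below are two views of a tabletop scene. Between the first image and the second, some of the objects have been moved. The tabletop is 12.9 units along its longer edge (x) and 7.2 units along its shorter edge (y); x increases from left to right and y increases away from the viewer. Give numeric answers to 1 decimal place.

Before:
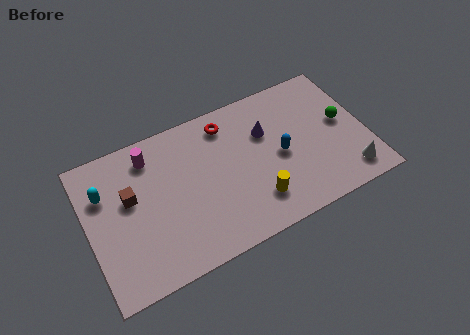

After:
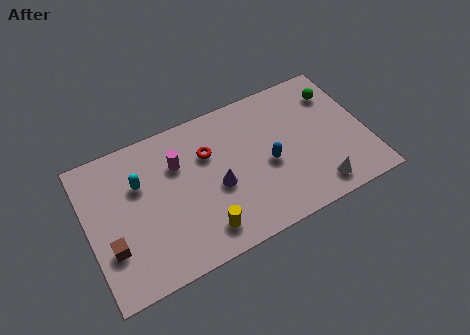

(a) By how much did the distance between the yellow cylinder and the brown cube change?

-1.9

They were about 6.1 units apart before and 4.2 after — 1.9 units closer together.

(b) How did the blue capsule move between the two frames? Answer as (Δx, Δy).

(-0.6, -0.2)

The blue capsule was at about (8.9, 3.4) and moved to about (8.3, 3.2).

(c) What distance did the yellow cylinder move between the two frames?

2.5

From (7.5, 1.7) to (5.0, 1.3), the yellow cylinder covered √(2.5² + 0.4²) ≈ 2.5 units.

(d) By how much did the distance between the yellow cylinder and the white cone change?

+1.0

They were about 4.3 units apart before and 5.3 after — 1.0 units further apart.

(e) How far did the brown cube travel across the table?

2.3

From (2.0, 4.3) to (0.9, 2.3), the brown cube covered √(1.1² + 2.0²) ≈ 2.3 units.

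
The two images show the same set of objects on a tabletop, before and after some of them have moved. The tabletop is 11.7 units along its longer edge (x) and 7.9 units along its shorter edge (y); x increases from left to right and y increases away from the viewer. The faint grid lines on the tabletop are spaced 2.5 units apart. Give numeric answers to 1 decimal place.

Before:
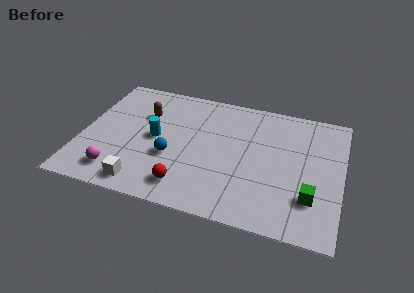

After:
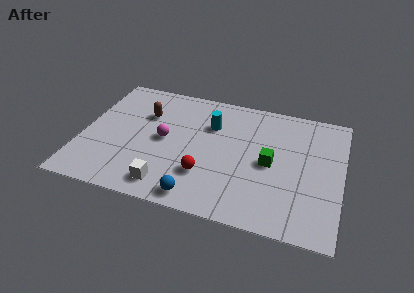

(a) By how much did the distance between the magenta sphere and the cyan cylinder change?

-0.5

Before: roughly 3.0 units apart; after: 2.5. That's 0.5 units closer together.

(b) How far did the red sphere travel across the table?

1.2

From (4.9, 1.4) to (5.7, 2.3), the red sphere covered √(0.8² + 0.9²) ≈ 1.2 units.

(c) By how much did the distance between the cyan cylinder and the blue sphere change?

+3.3

They were about 1.3 units apart before and 4.6 after — 3.3 units further apart.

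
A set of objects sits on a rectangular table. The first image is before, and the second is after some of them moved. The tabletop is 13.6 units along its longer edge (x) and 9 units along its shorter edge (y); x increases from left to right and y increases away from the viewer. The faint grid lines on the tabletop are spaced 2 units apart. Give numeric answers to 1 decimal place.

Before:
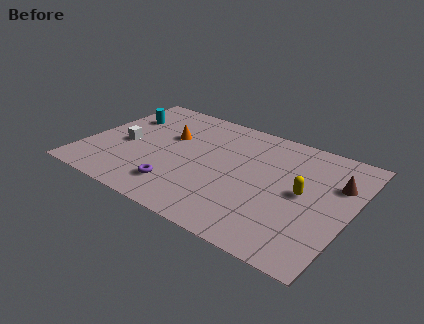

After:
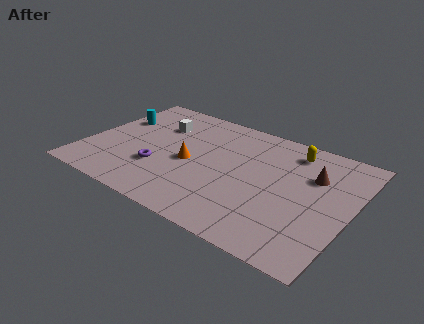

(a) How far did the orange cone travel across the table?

2.1

The orange cone was near (4.0, 5.7) before and (5.4, 4.1) after, so it travelled √(1.4² + 1.6²) ≈ 2.1 units.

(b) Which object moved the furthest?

the yellow capsule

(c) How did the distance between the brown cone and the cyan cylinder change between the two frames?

-0.9

The distance was about 11.3 in the first image and 10.4 in the second, so they moved 0.9 units closer together.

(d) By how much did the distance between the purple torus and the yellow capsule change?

+1.1

They were about 6.6 units apart before and 7.7 after — 1.1 units further apart.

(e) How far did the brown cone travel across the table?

1.2

The brown cone moved from about (12.7, 6.1) to (11.5, 6.1), a distance of √(1.2² + 0.0²) ≈ 1.2.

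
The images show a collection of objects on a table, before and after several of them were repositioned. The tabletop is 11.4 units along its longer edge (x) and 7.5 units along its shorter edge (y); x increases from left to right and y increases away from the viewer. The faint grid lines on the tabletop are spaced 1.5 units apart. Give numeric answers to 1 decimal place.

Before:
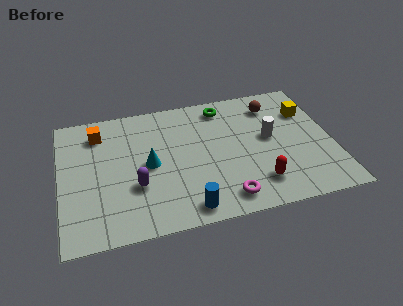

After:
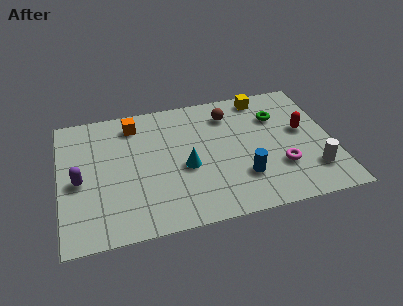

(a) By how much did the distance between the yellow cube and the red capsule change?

-1.6

The distance was about 4.4 in the first image and 2.8 in the second, so they moved 1.6 units closer together.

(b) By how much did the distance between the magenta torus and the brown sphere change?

-1.4

Before: roughly 5.5 units apart; after: 4.1. That's 1.4 units closer together.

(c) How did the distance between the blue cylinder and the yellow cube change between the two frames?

-2.3

The distance was about 7.0 in the first image and 4.7 in the second, so they moved 2.3 units closer together.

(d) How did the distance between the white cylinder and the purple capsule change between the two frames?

+3.8

The distance was about 5.9 in the first image and 9.7 in the second, so they moved 3.8 units further apart.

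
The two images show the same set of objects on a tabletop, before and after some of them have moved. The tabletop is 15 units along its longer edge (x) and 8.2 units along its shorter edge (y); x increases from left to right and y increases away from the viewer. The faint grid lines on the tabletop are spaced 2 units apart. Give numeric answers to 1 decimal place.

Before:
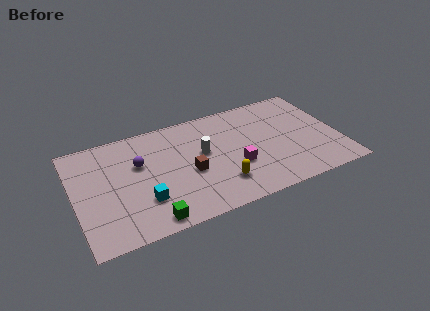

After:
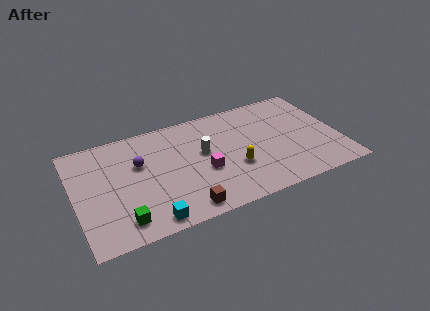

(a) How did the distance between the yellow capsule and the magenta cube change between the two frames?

+0.3

The distance was about 1.4 in the first image and 1.7 in the second, so they moved 0.3 units further apart.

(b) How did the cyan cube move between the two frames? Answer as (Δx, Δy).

(0.2, -1.5)

The cyan cube was at about (3.7, 2.4) and moved to about (3.9, 0.9).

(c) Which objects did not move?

the white cylinder and the purple sphere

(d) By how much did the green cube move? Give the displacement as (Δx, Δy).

(-1.5, 0.5)

From the two frames, the green cube sits at roughly (3.9, 0.9) before and (2.4, 1.4) after.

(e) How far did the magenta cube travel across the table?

1.8

The magenta cube was near (9.0, 3.0) before and (7.2, 3.3) after, so it travelled √(1.8² + 0.3²) ≈ 1.8 units.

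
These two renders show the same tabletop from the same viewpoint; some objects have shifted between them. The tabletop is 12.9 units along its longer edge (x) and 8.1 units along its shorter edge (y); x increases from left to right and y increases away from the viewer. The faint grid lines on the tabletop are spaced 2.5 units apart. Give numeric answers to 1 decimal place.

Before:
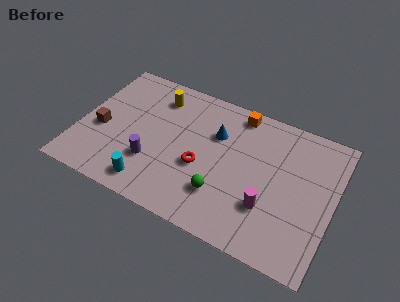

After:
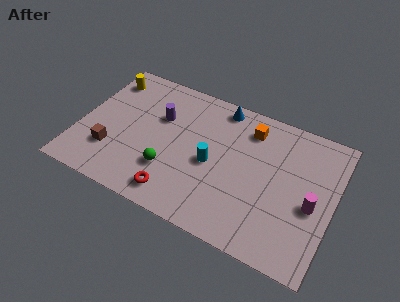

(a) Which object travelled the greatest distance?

the cyan cylinder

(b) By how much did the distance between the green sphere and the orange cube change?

+0.5

The distance was about 5.0 in the first image and 5.5 in the second, so they moved 0.5 units further apart.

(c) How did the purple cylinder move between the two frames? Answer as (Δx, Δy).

(0.0, 2.8)

From the two frames, the purple cylinder sits at roughly (3.9, 2.5) before and (3.9, 5.3) after.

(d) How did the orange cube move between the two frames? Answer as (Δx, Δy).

(0.7, -0.7)

The orange cube started near (7.7, 7.2) and ended near (8.4, 6.5).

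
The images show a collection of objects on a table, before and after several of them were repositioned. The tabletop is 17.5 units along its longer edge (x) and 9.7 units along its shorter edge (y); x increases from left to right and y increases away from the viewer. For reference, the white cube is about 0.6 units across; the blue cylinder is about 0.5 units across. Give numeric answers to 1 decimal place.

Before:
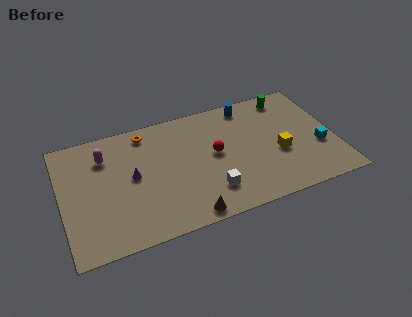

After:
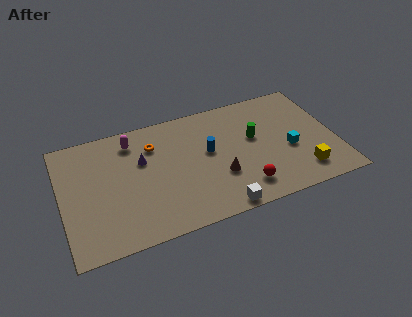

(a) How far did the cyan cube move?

1.9

From (16.4, 3.6) to (14.5, 4.0), the cyan cube covered √(1.9² + 0.4²) ≈ 1.9 units.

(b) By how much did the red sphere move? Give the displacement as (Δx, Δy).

(1.5, -3.3)

From the two frames, the red sphere sits at roughly (9.8, 5.2) before and (11.3, 1.9) after.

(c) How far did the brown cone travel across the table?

3.3

The brown cone moved from about (7.6, 0.9) to (9.9, 3.3), a distance of √(2.3² + 2.4²) ≈ 3.3.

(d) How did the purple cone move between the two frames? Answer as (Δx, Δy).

(0.7, 1.1)

From the two frames, the purple cone sits at roughly (4.5, 5.1) before and (5.2, 6.2) after.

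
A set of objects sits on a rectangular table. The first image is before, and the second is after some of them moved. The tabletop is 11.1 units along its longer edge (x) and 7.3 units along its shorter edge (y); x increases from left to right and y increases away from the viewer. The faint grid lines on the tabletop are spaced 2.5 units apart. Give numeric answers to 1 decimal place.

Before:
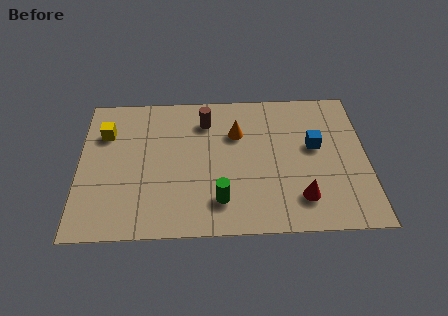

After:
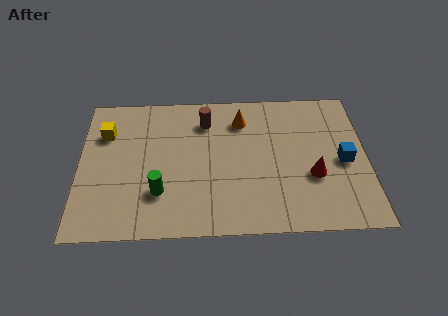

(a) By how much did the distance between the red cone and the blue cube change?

-1.3

They were about 2.7 units apart before and 1.4 after — 1.3 units closer together.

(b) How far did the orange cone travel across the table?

0.7

The orange cone moved from about (6.1, 5.0) to (6.3, 5.7), a distance of √(0.2² + 0.7²) ≈ 0.7.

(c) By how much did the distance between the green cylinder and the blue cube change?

+2.7

They were about 4.5 units apart before and 7.2 after — 2.7 units further apart.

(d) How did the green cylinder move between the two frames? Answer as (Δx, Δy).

(-2.3, 0.5)

The green cylinder was at about (5.4, 1.6) and moved to about (3.1, 2.1).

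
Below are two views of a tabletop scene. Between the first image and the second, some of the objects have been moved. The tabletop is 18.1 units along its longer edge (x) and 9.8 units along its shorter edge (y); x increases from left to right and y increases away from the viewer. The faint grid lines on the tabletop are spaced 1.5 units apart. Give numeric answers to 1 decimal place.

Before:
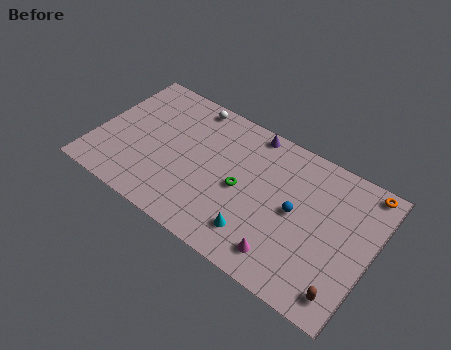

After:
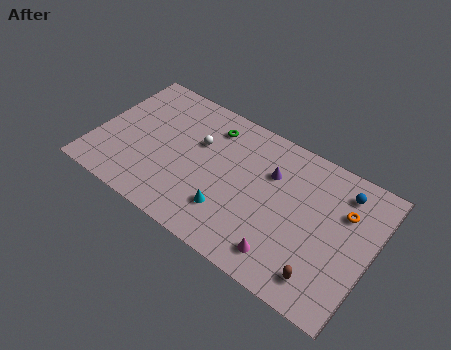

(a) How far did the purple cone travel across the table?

2.8

From (9.6, 8.9) to (11.3, 6.7), the purple cone covered √(1.7² + 2.2²) ≈ 2.8 units.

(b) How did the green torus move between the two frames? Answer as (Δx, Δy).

(-2.6, 3.3)

From the two frames, the green torus sits at roughly (9.7, 4.6) before and (7.1, 7.9) after.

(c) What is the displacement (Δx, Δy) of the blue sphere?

(2.6, 3.0)

The blue sphere was at about (13.2, 5.0) and moved to about (15.8, 8.0).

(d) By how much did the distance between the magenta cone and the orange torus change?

-2.4

They were about 8.3 units apart before and 5.9 after — 2.4 units closer together.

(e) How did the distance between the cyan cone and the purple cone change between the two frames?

-2.4

They were about 7.0 units apart before and 4.6 after — 2.4 units closer together.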